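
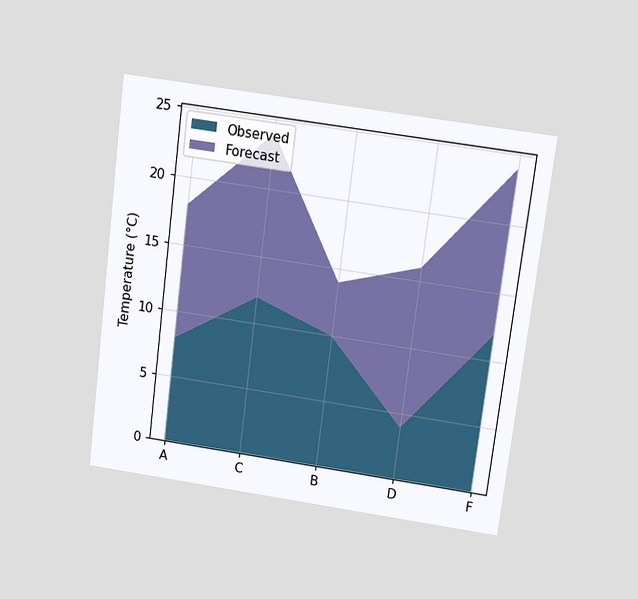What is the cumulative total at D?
The chart is tilted about 7° clockwise and viewed slightly from above. The stacked total at D reaches 16°C.

16°C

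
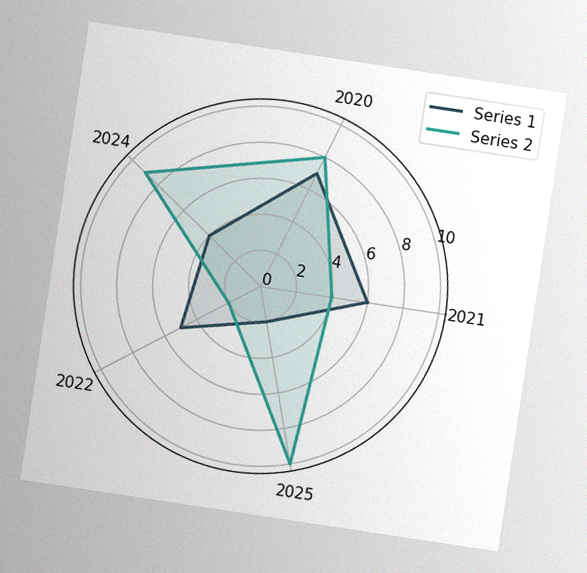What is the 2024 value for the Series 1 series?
4

The chart is tilted about 9° clockwise, with some photo noise. On the 2024 axis, Series 1 reaches 4.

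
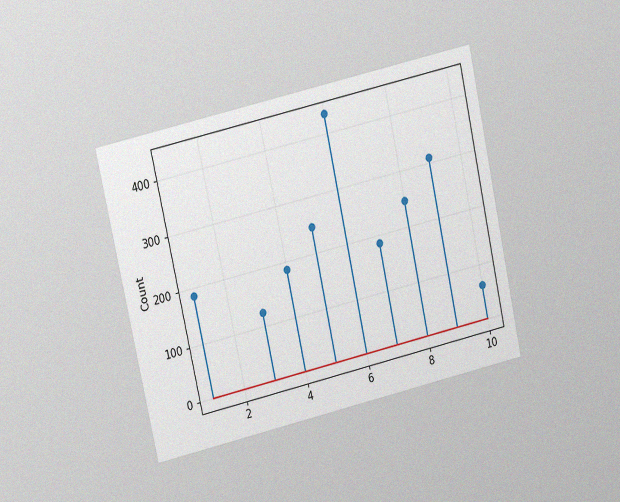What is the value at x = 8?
248

The chart is tilted about 13° counter-clockwise and viewed at a slight angle, with some photo noise. The stem at x=8 reaches 248.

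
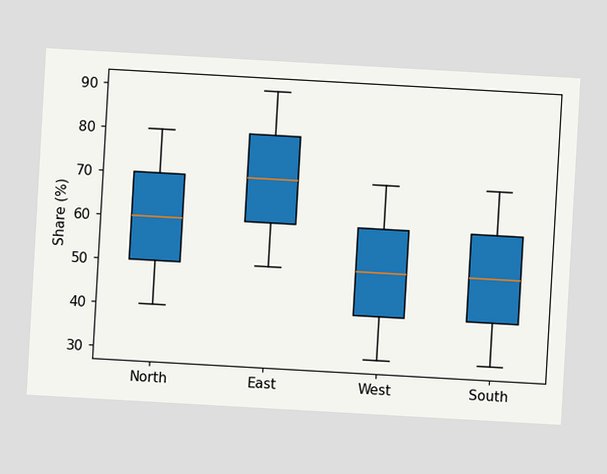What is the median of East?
The chart is tilted about 3° clockwise. The median line in the East box sits at 70%.

70%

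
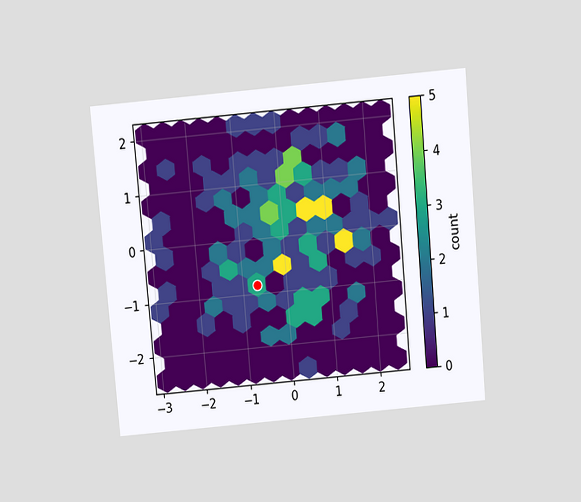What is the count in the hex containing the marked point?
3

The chart is tilted about 5° counter-clockwise and viewed slightly from above. The marked hex reads 3 on the colorbar.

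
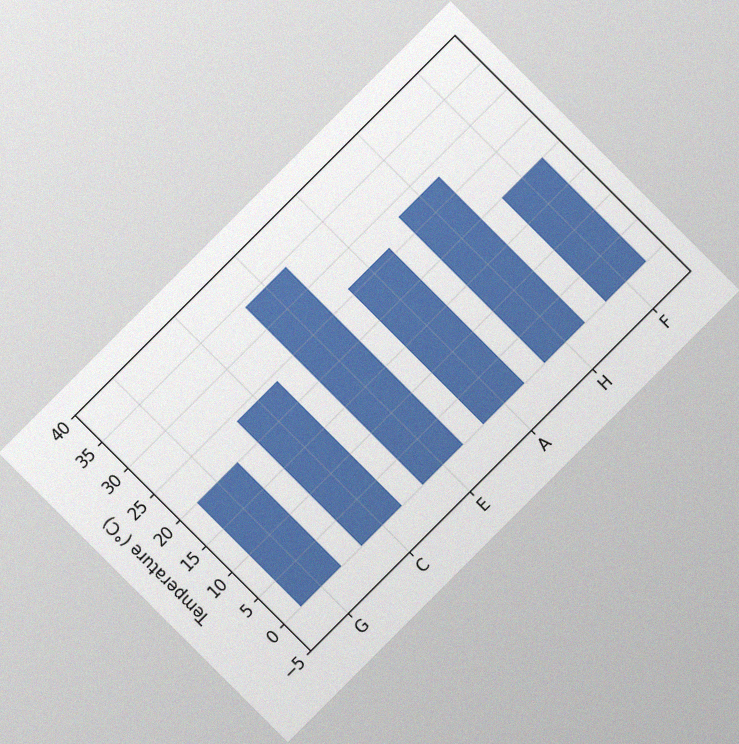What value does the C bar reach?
The chart is tilted about 45° counter-clockwise, with some photo noise. Reading along the chart's y-axis, the C bar reaches 24°C.

24°C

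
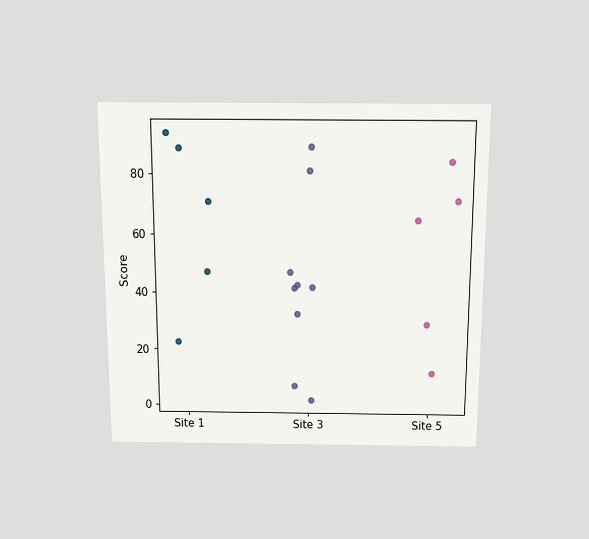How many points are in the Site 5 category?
5

The chart is viewed slightly from above. Counting the markers in the Site 5 column gives 5.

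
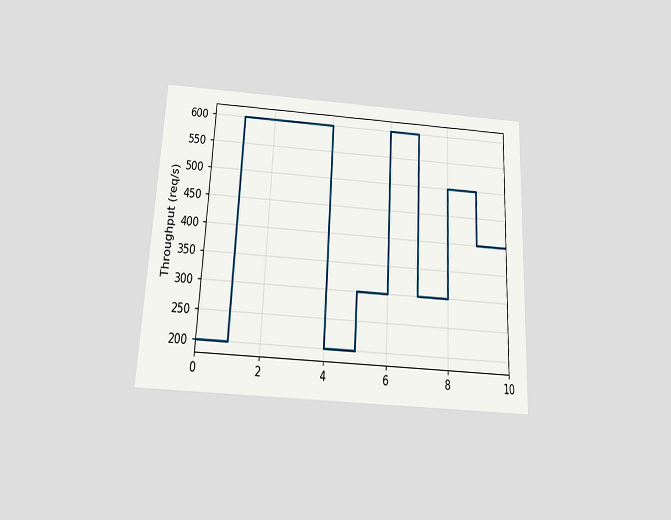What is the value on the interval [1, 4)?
600req/s

The chart is tilted about 3° clockwise and viewed slightly from below. On [1, 4) the step sits at 600req/s.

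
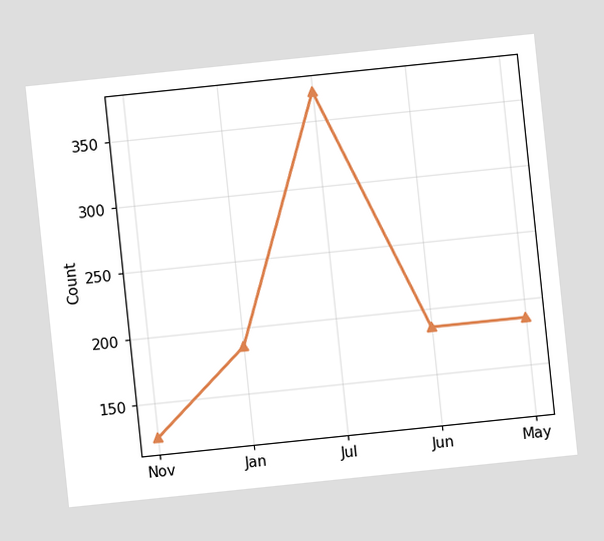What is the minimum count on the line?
The chart is tilted about 6° counter-clockwise. The lowest point is at Nov, and reading across to the y-axis gives 124.

124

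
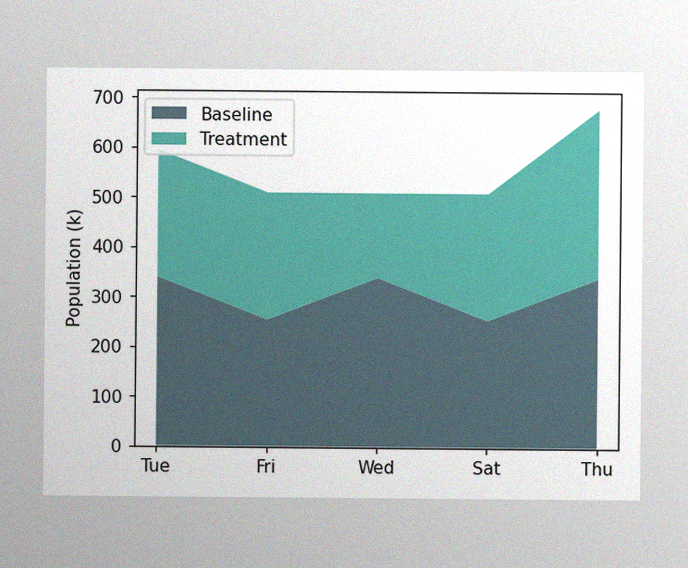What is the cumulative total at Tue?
The image has some photo noise and uneven lighting. The stacked total at Tue reaches 595k.

595k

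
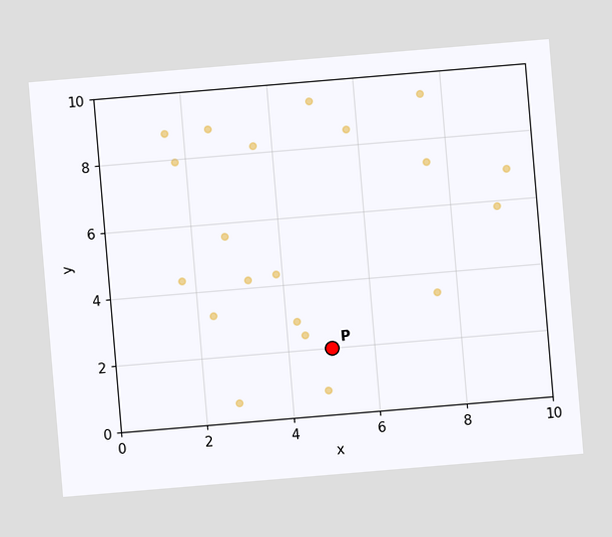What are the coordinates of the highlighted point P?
(5, 2)

The chart is tilted about 5° counter-clockwise. Following the gridlines from P to each axis, P sits at (5, 2).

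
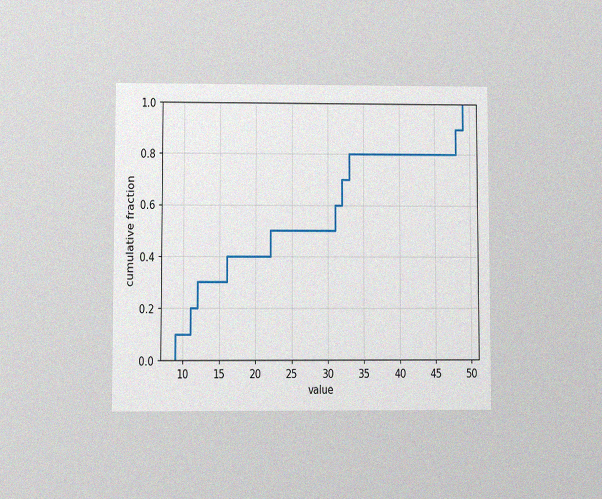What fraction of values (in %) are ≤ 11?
The chart is viewed at a slight angle, with some photo noise. At x=11 the ECDF step is at 20%.

20%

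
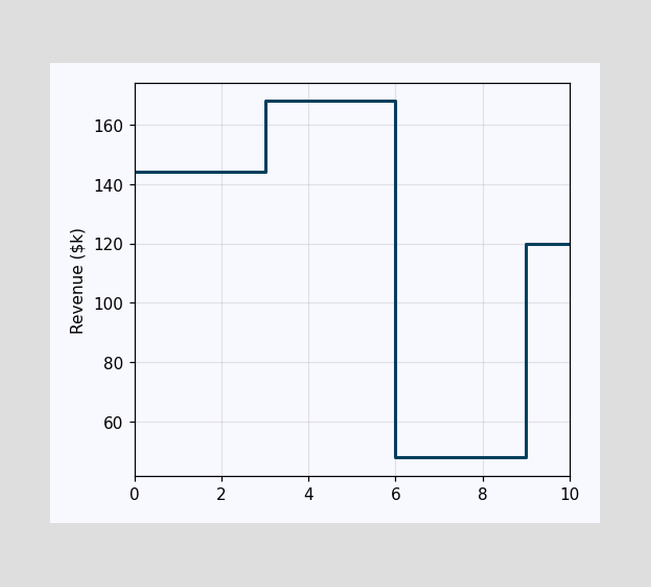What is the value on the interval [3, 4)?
On [3, 4) the step sits at $168k.

$168k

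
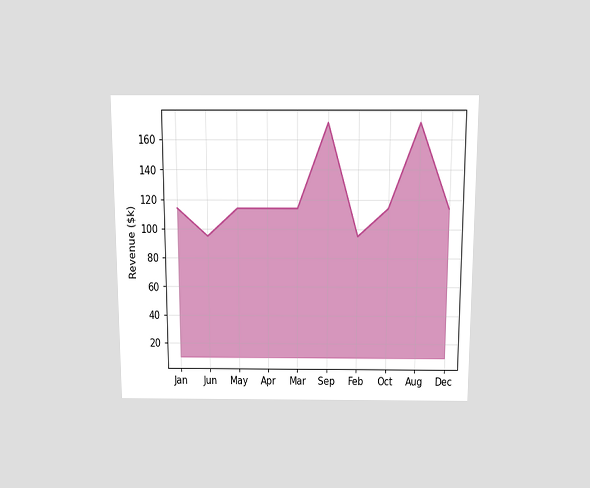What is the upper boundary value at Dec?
$114k

The chart is viewed slightly from above. At Dec the upper boundary is at $114k.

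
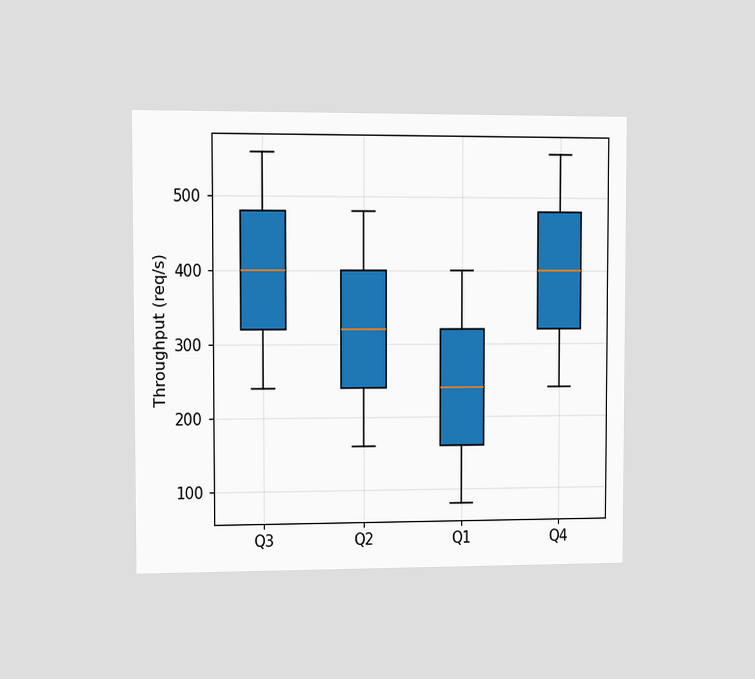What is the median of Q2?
The chart is viewed at a slight angle. The median line in the Q2 box sits at 320req/s.

320req/s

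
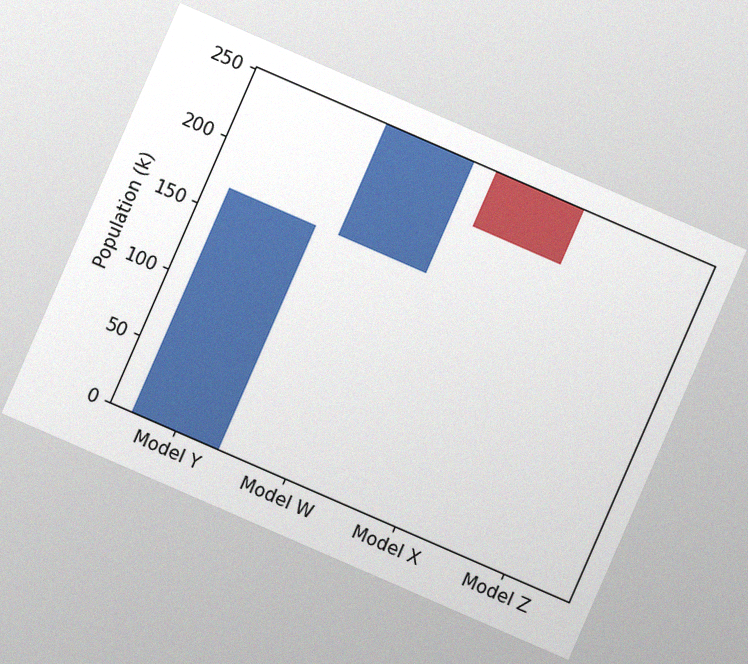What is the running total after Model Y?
The chart is tilted about 24° clockwise, with some photo noise. After Model Y the running total reaches 168k.

168k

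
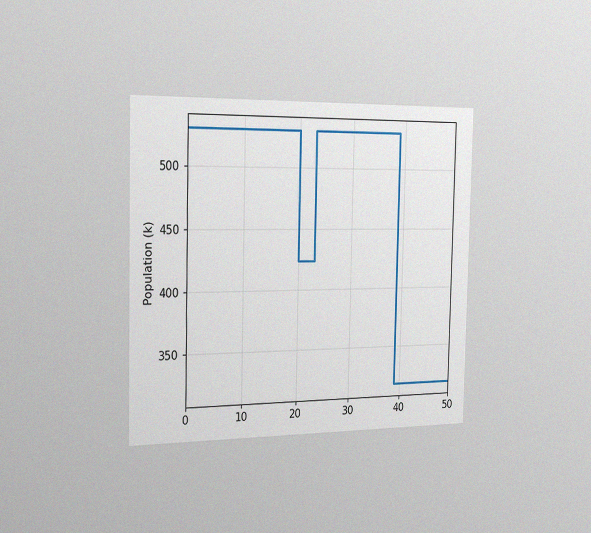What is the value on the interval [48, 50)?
318k

The chart is viewed slightly from the left, with some photo noise. On [48, 50) the step sits at 318k.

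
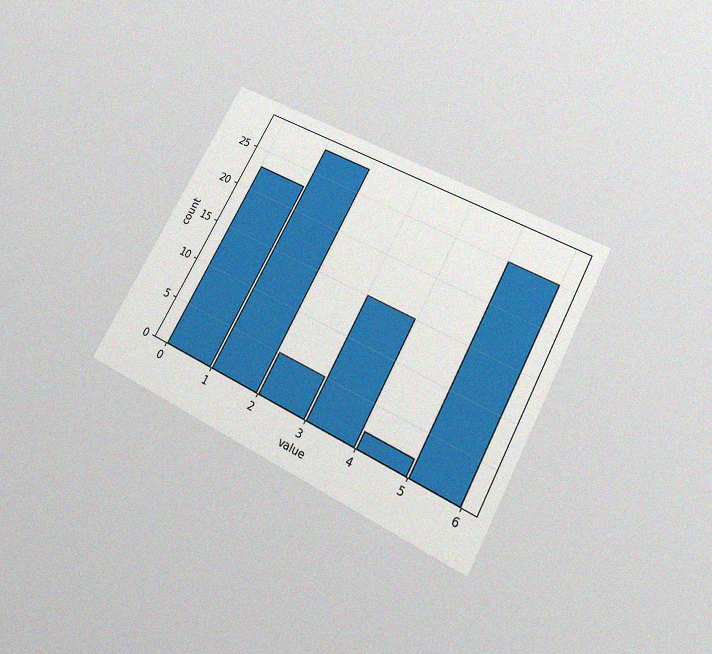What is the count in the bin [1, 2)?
28

The chart is tilted about 28° clockwise and viewed slightly from below, with some photo noise. The [1, 2) bin has height 28.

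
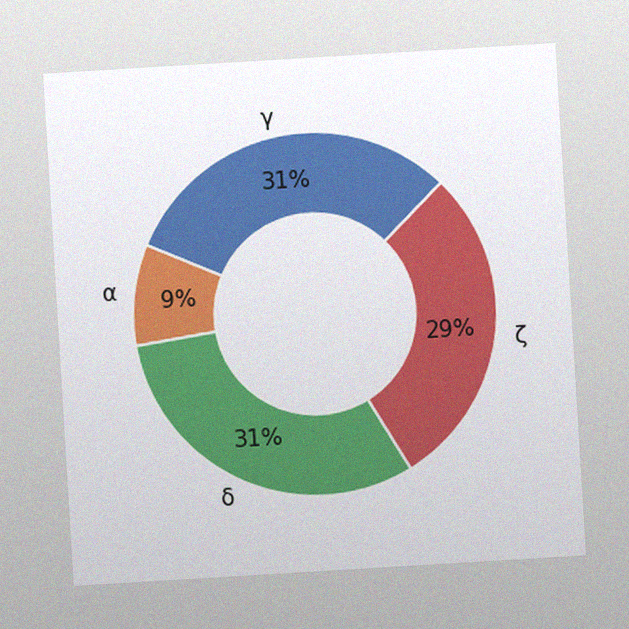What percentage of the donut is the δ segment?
31%

The chart is tilted about 3° counter-clockwise, with some photo noise. The δ segment takes up 31% of the ring.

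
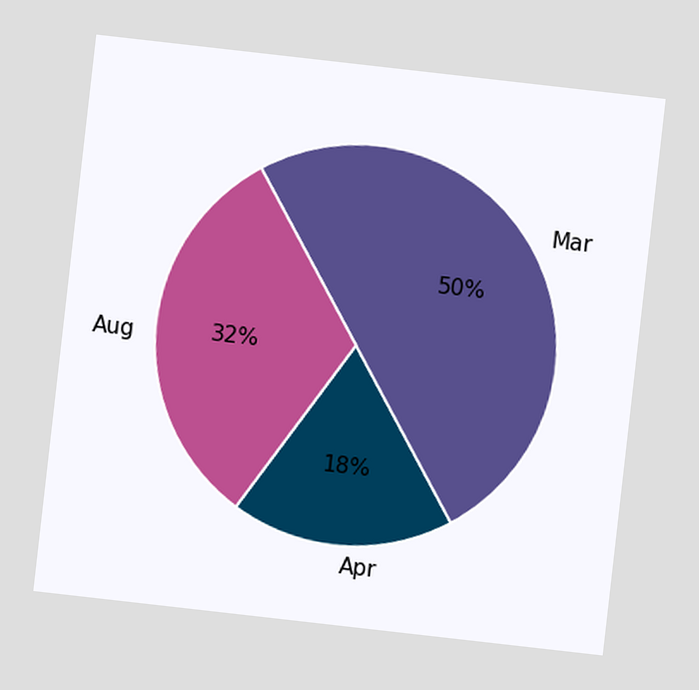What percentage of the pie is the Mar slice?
50%

The chart is tilted about 6° clockwise. The Mar slice takes up 50% of the pie.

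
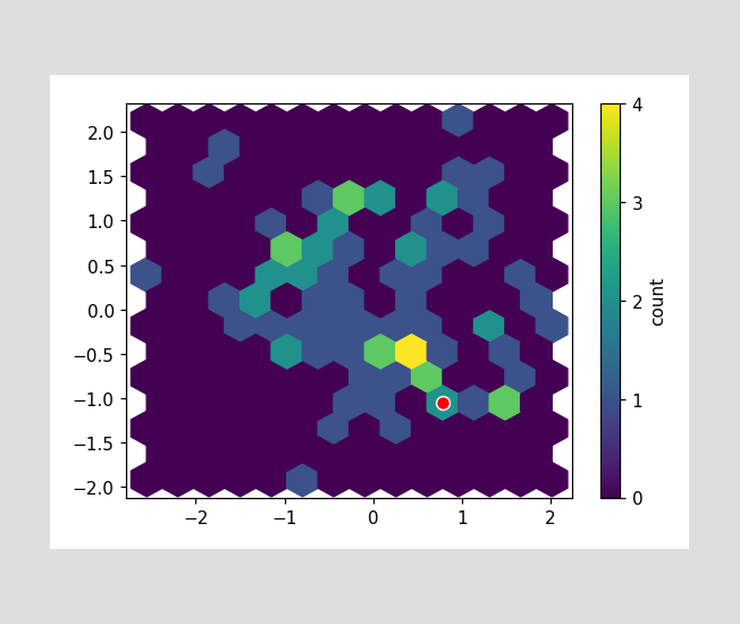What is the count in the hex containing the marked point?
2

The marked hex reads 2 on the colorbar.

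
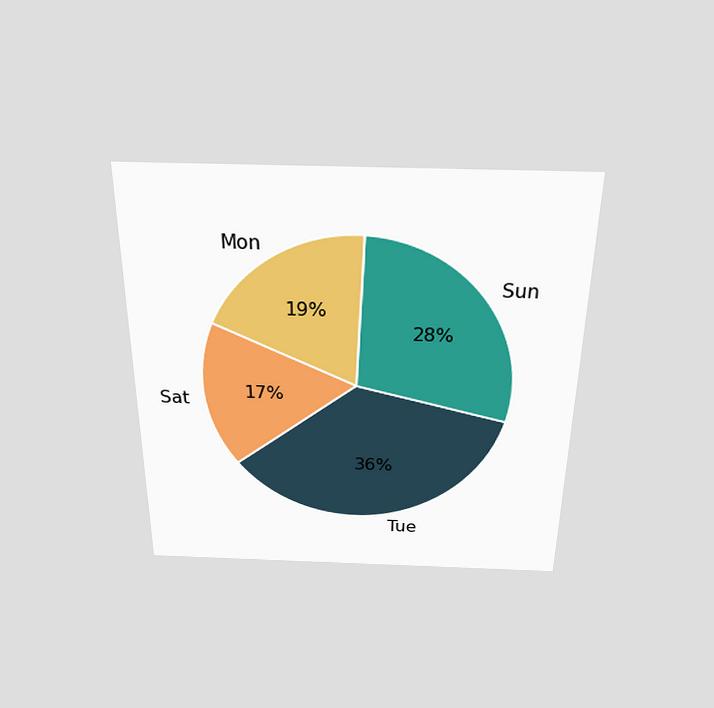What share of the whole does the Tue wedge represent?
36%

The chart is viewed slightly from above. The Tue slice takes up 36% of the pie.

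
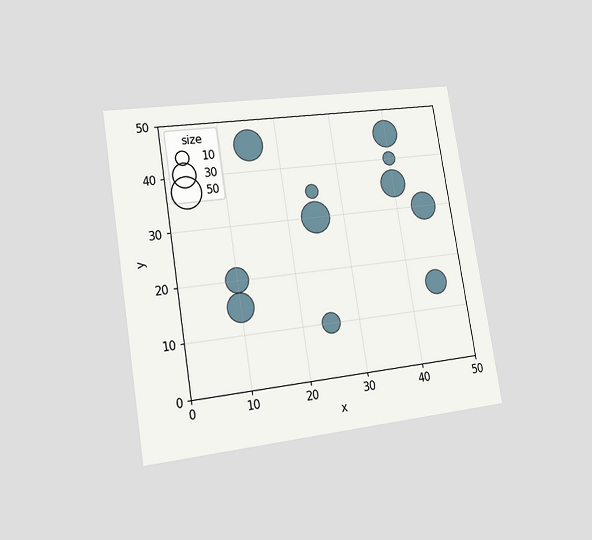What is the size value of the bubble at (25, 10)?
The chart is tilted about 9° counter-clockwise and viewed slightly from the left. Matching the bubble at (25, 10) against the size legend gives 20.

20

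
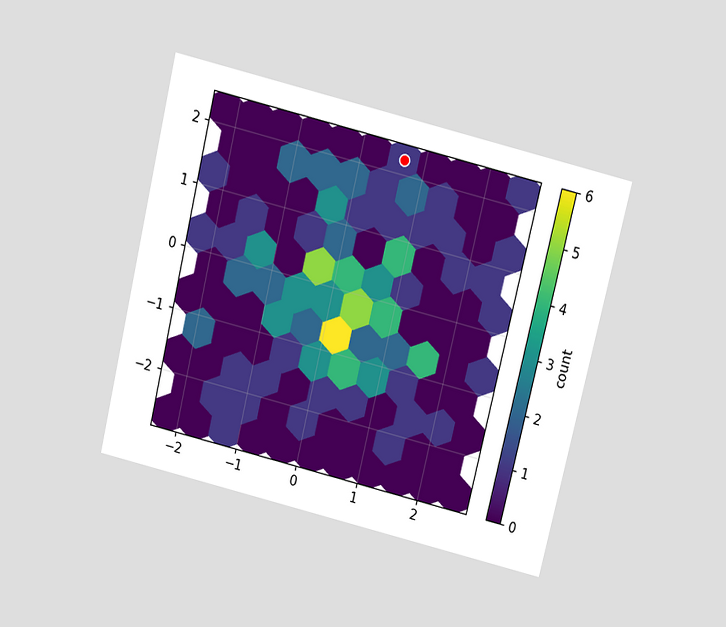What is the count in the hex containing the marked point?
1

The chart is tilted about 14° clockwise and viewed slightly from above. The marked hex reads 1 on the colorbar.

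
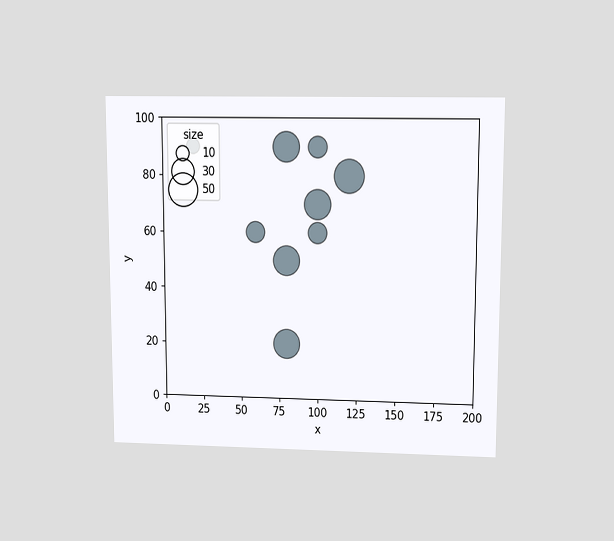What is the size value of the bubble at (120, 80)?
50

The chart is viewed slightly from above. Matching the bubble at (120, 80) against the size legend gives 50.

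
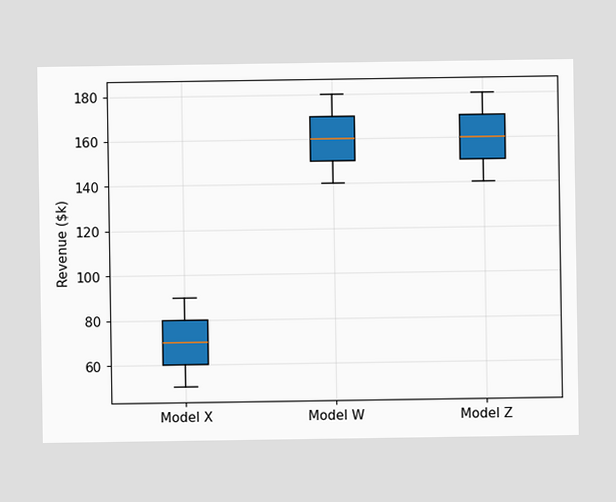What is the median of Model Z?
$160k

The median line in the Model Z box sits at $160k.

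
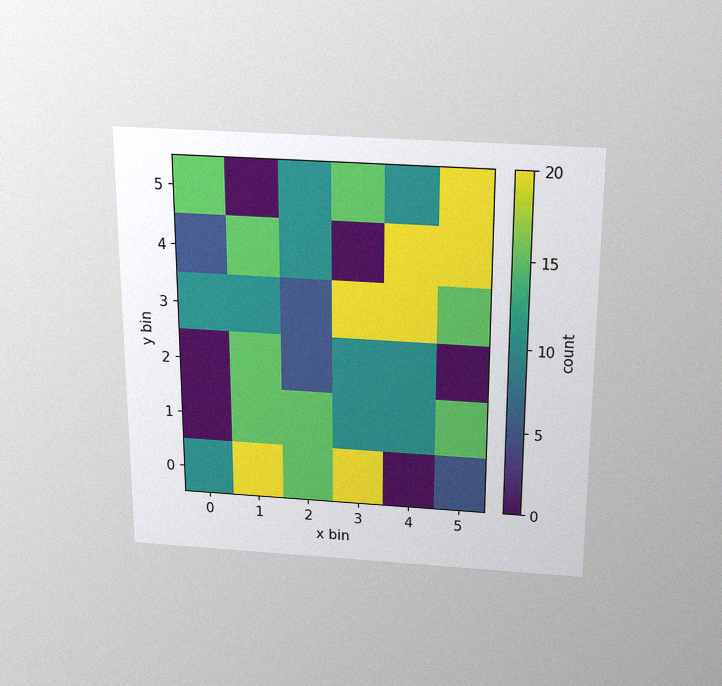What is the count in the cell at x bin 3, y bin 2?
10

The chart is viewed slightly from above, with some photo noise. Matching the cell (3, 2) against the colorbar gives 10.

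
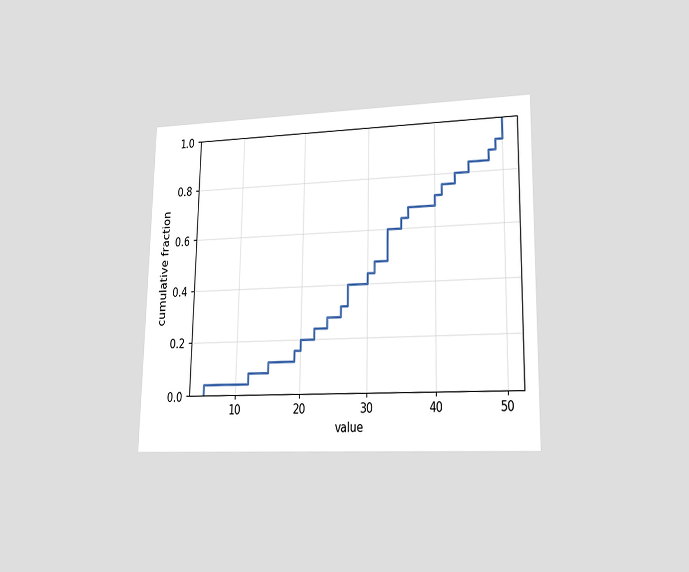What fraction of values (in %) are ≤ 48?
The chart is viewed at a slight angle. At x=48 the ECDF step is at 88%.

88%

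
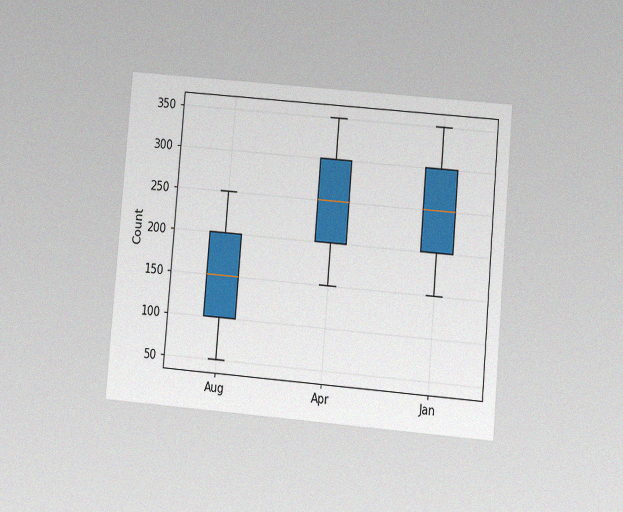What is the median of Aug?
150

The chart is tilted about 5° clockwise and viewed at a slight angle, with some photo noise. The median line in the Aug box sits at 150.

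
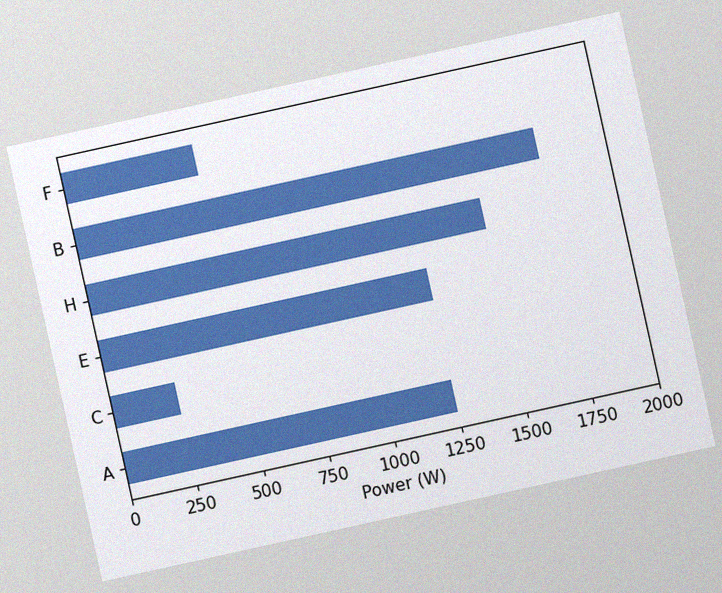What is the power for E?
The chart is tilted about 12° counter-clockwise, with some photo noise. Reading along the chart's x-axis, the E bar reaches 1250W.

1250W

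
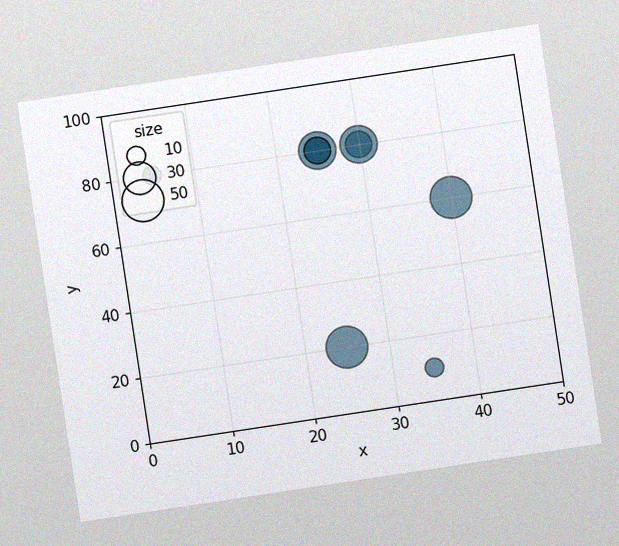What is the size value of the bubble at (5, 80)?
The chart is tilted about 9° counter-clockwise, with some photo noise. Matching the bubble at (5, 80) against the size legend gives 10.

10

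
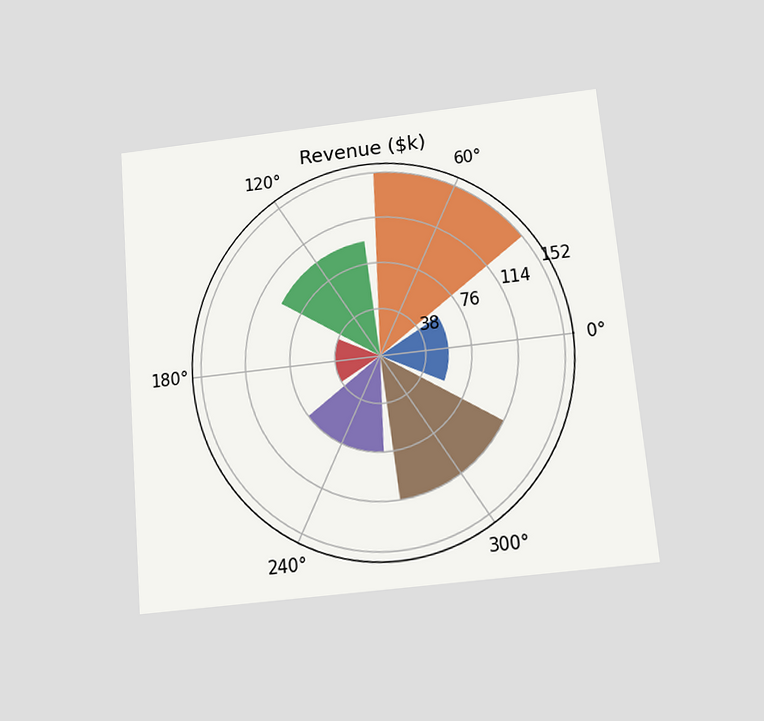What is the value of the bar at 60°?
The chart is tilted about 5° counter-clockwise and viewed slightly from below. The bar at 60° reaches $152k on the radial axis.

$152k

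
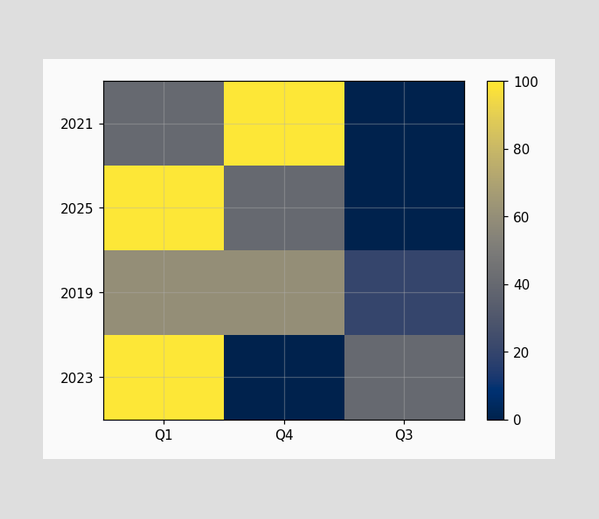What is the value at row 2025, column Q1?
100

Matching cell (2025, Q1) against the colorbar gives 100.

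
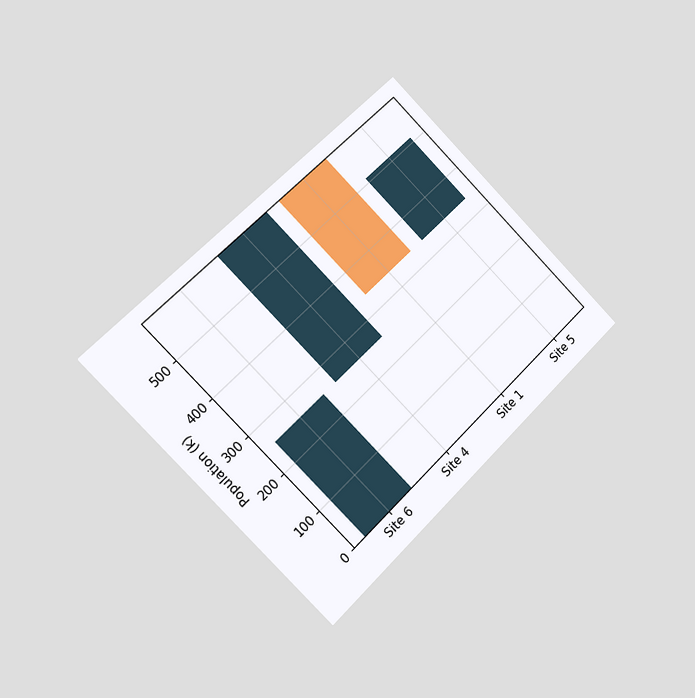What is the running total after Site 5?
510k

The chart is tilted about 45° counter-clockwise and viewed slightly from the left. After Site 5 the running total reaches 510k.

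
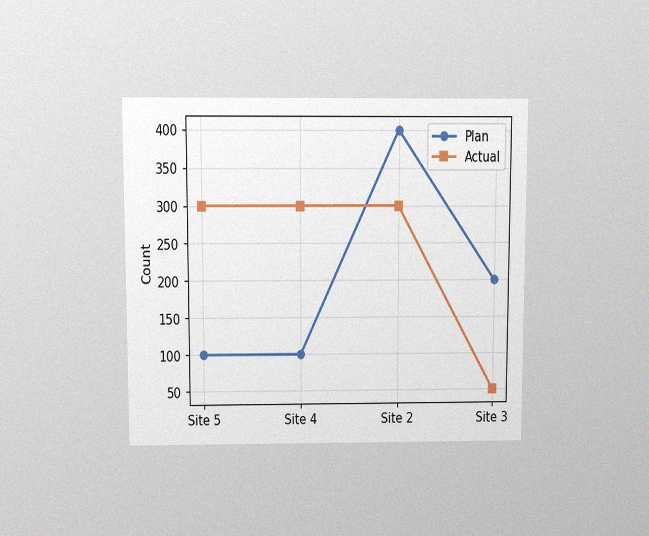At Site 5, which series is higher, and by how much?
The chart is viewed slightly from above, with some photo noise. At Site 5, Actual sits above the other line by 200.

Actual, by 200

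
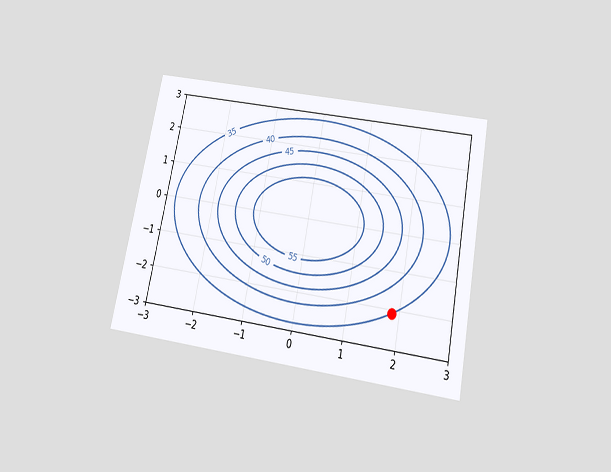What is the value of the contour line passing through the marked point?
The chart is tilted about 11° clockwise and viewed slightly from below. The marked point sits on the contour labelled 35.

35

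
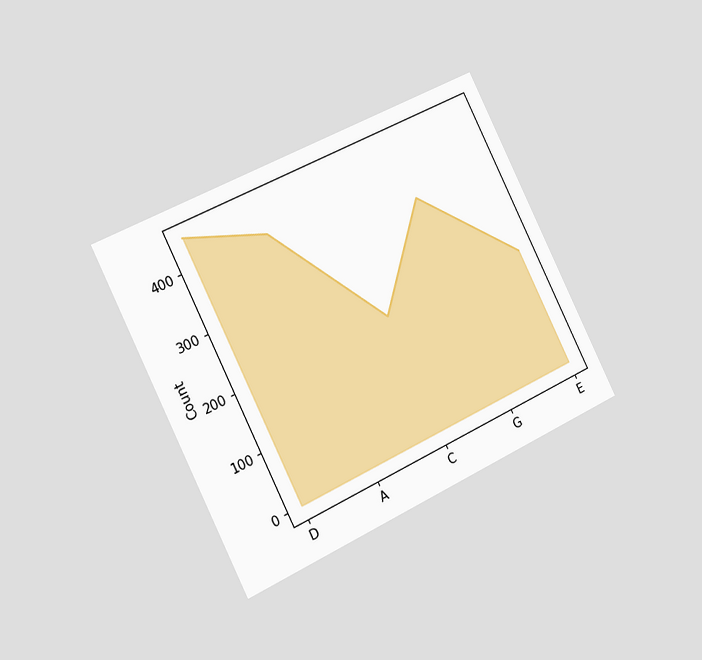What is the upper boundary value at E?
The chart is tilted about 26° counter-clockwise and viewed slightly from the left. At E the upper boundary is at 200.

200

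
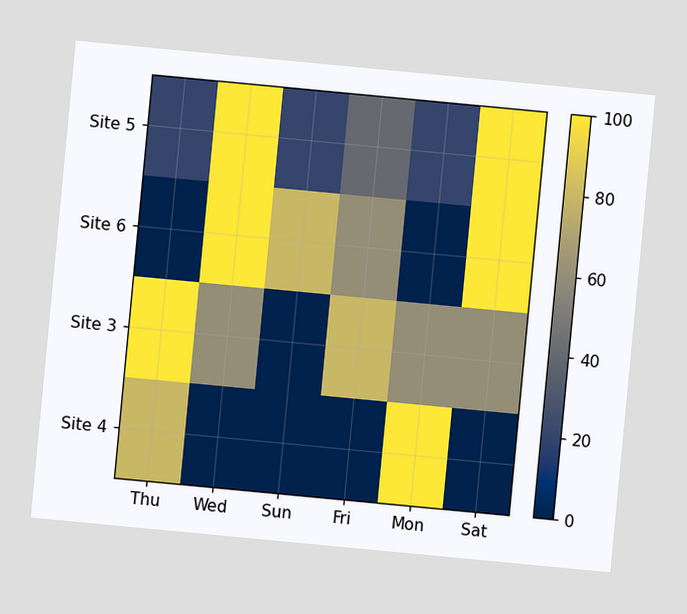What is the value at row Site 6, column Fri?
60

The chart is tilted about 5° clockwise. Matching cell (Site 6, Fri) against the colorbar gives 60.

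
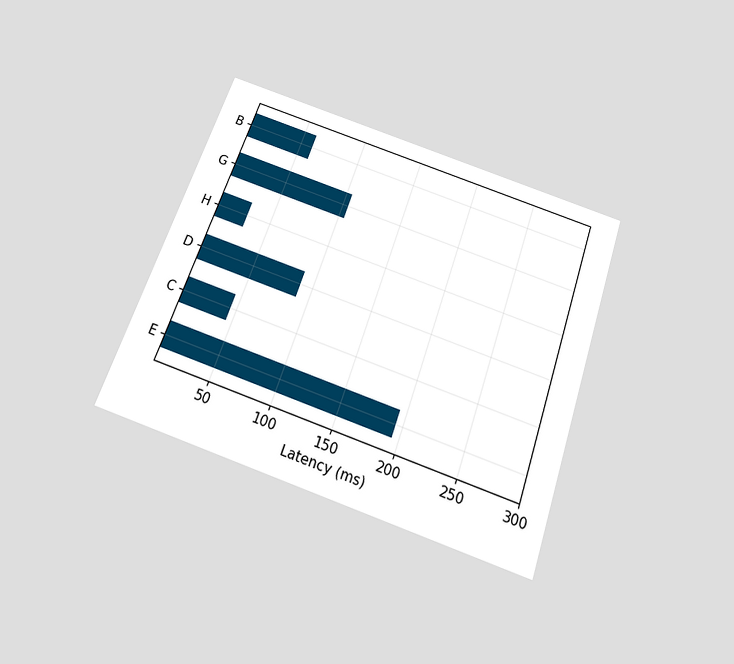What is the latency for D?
The chart is tilted about 19° clockwise and viewed slightly from below. Reading along the chart's x-axis, the D bar reaches 90ms.

90ms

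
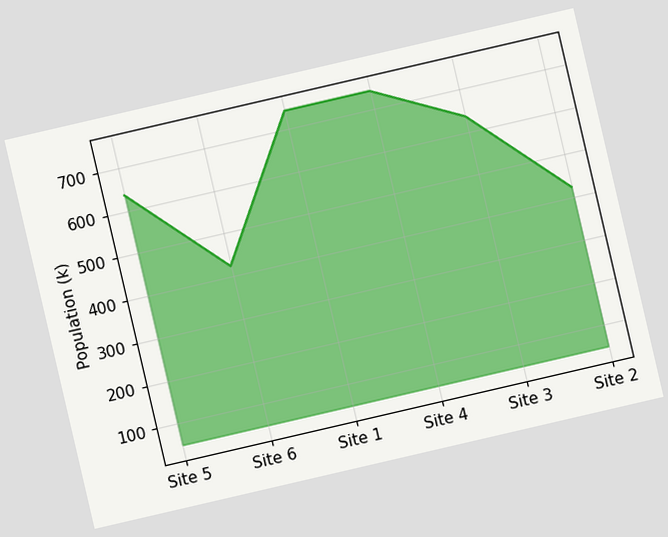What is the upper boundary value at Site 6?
424k

The chart is tilted about 13° counter-clockwise. At Site 6 the upper boundary is at 424k.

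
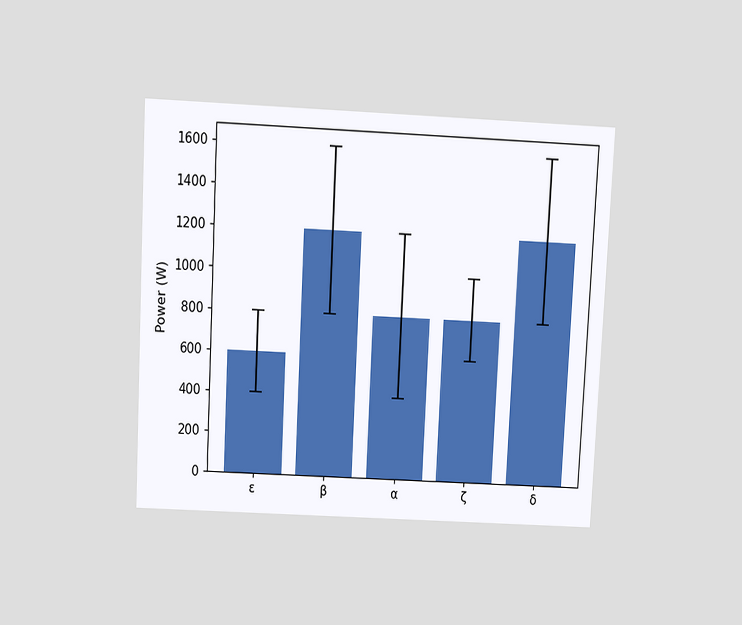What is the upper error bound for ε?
The chart is tilted about 3° clockwise and viewed slightly from above. The ε bar's upper whisker reaches 800W.

800W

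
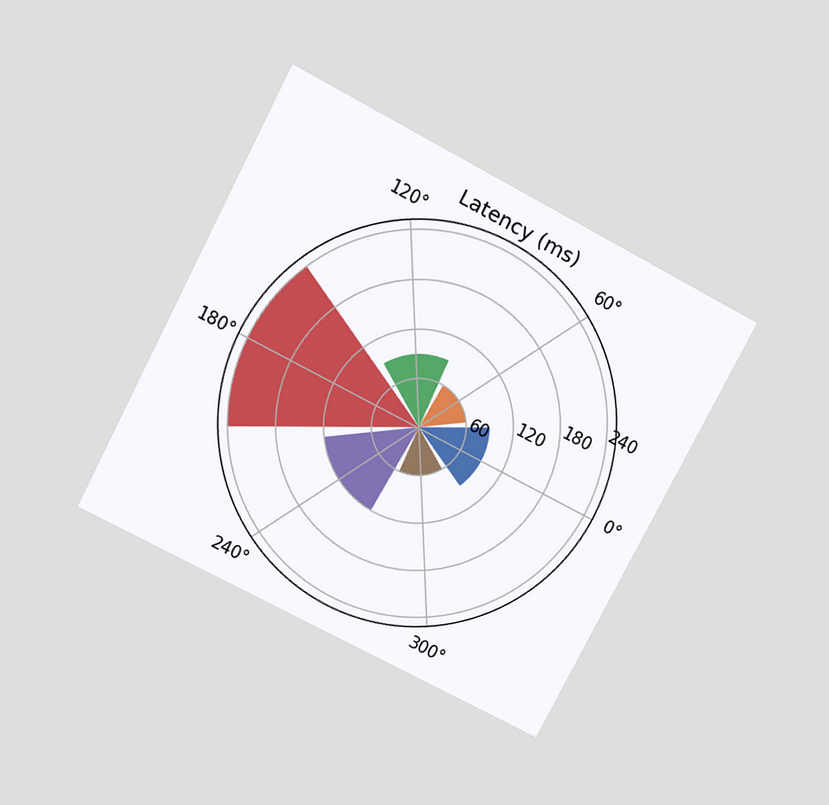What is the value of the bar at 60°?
The chart is tilted about 28° clockwise and viewed slightly from above. The bar at 60° reaches 60ms on the radial axis.

60ms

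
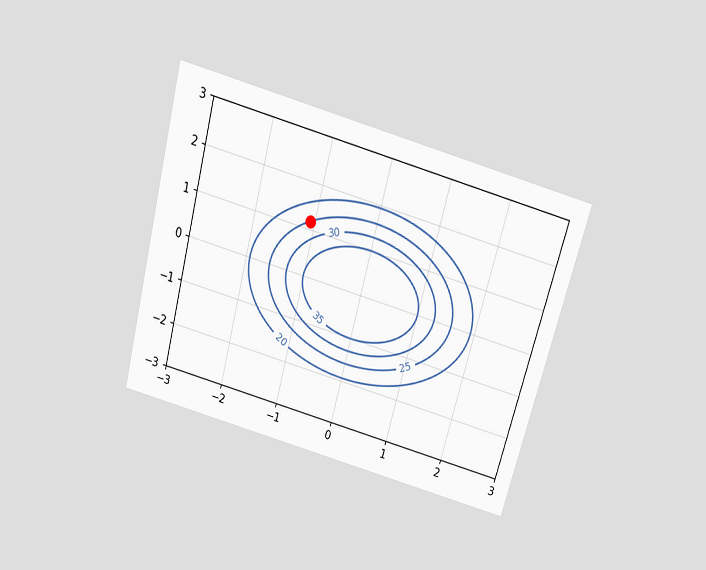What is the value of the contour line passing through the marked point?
The chart is tilted about 15° clockwise and viewed slightly from above. The marked point sits on the contour labelled 25.

25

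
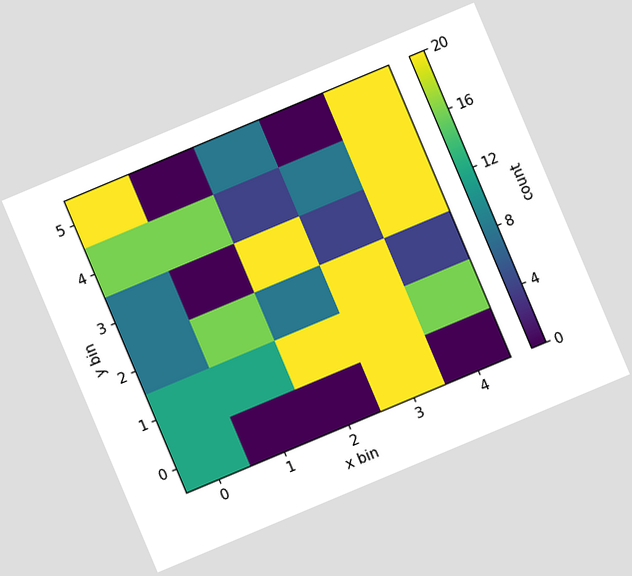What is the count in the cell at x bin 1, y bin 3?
The chart is tilted about 23° counter-clockwise. Matching the cell (1, 3) against the colorbar gives 0.

0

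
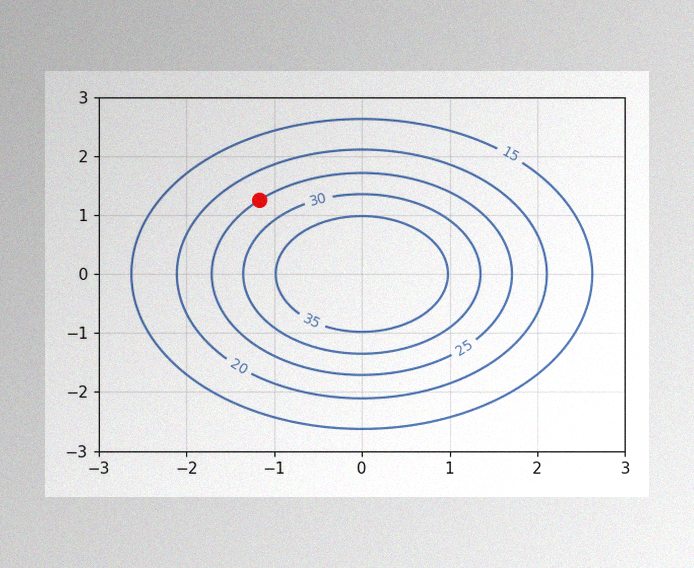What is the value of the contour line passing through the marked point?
25

The image has some photo noise and uneven lighting. The marked point sits on the contour labelled 25.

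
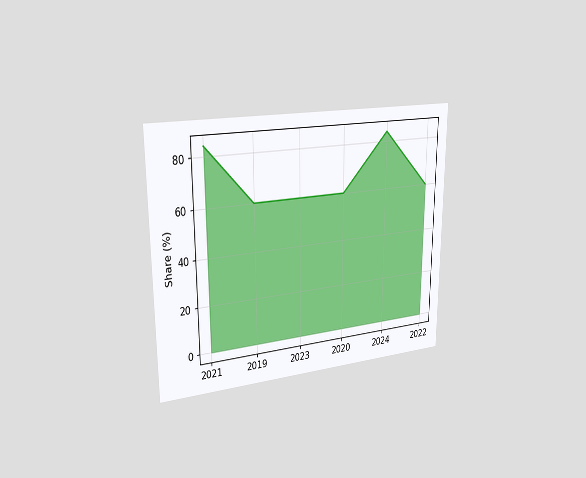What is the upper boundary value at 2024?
84%

The chart is viewed slightly from the left. At 2024 the upper boundary is at 84%.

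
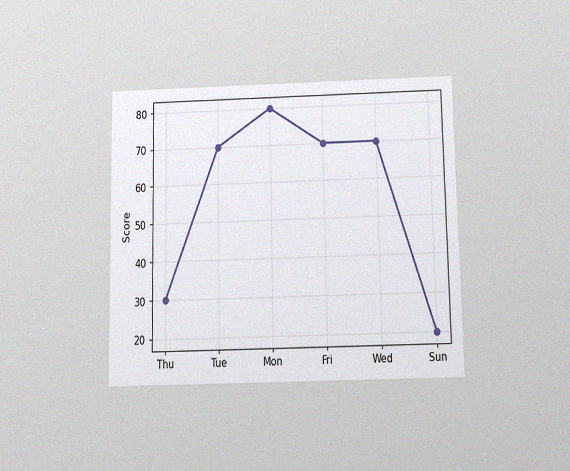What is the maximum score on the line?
80

The chart is viewed slightly from below, with some photo noise. The highest point is at Mon, and reading across to the y-axis gives 80.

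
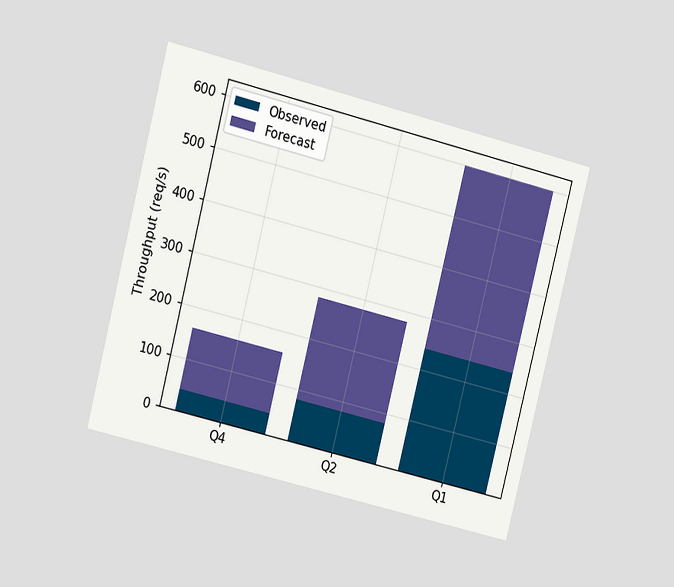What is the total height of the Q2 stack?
280req/s

The chart is tilted about 14° clockwise and viewed at a slight angle. The Q2 stack's top reaches 280req/s on the y-axis.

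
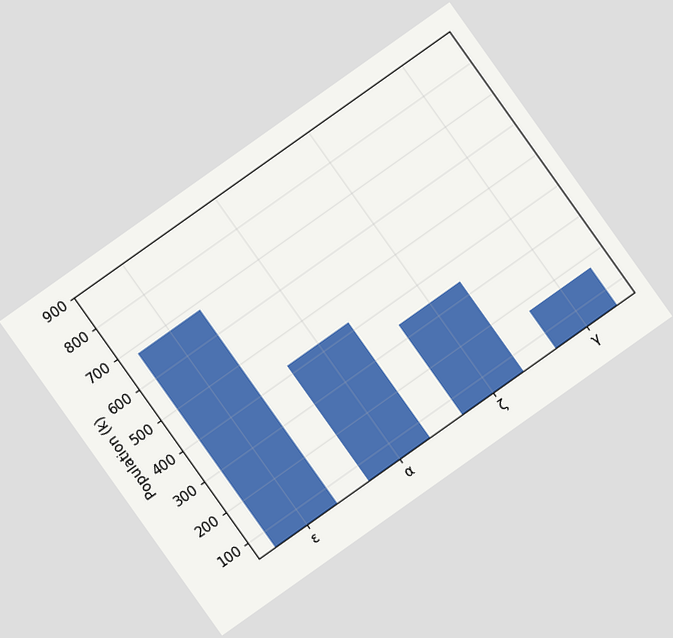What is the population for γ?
170k

The chart is tilted about 35° counter-clockwise. Reading along the chart's y-axis, the γ bar reaches 170k.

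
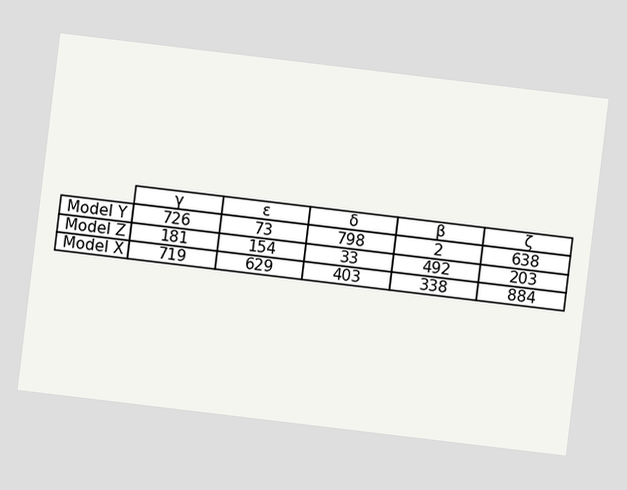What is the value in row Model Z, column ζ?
The chart is tilted about 7° clockwise. The (Model Z, ζ) cell reads 203.

203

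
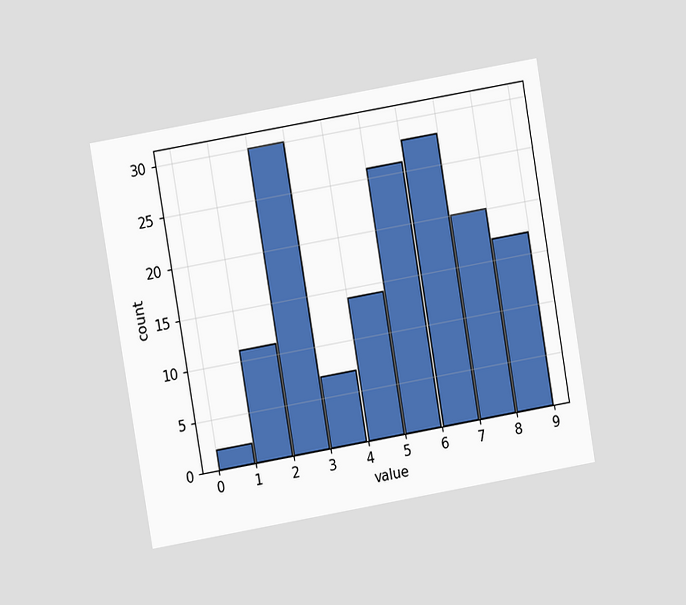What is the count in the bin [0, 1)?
2

The chart is tilted about 10° counter-clockwise and viewed at a slight angle. The [0, 1) bin has height 2.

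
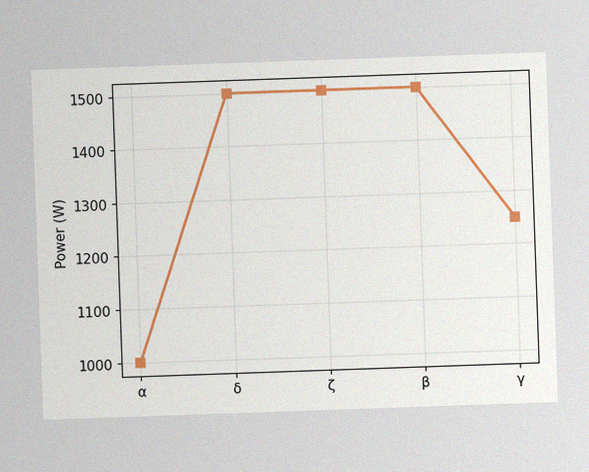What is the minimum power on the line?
The image has some photo noise and uneven lighting. The lowest point is at α, and reading across to the y-axis gives 1000W.

1000W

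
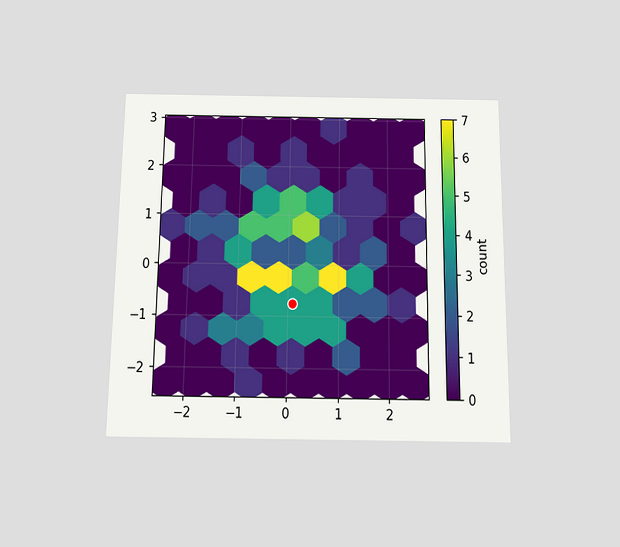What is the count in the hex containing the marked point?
The chart is viewed slightly from below. The marked hex reads 4 on the colorbar.

4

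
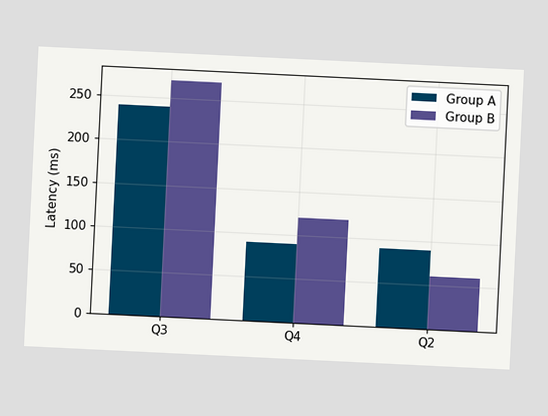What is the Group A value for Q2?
The chart is tilted about 3° clockwise. The Group A bar at Q2 reaches 90ms on the y-axis.

90ms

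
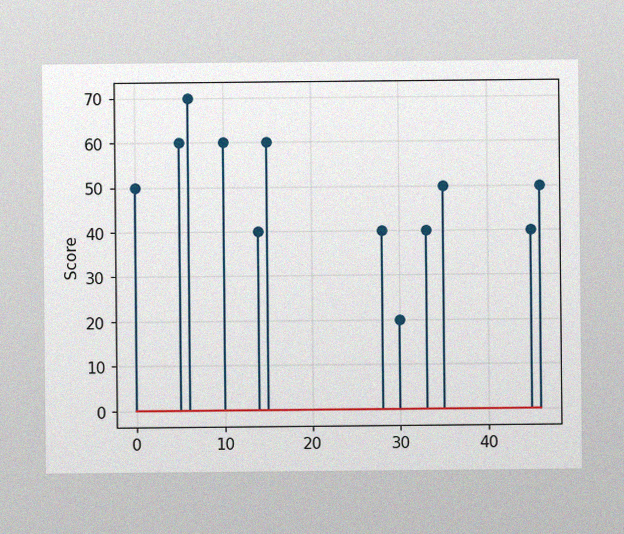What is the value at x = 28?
The image has some photo noise and uneven lighting. The stem at x=28 reaches 40.

40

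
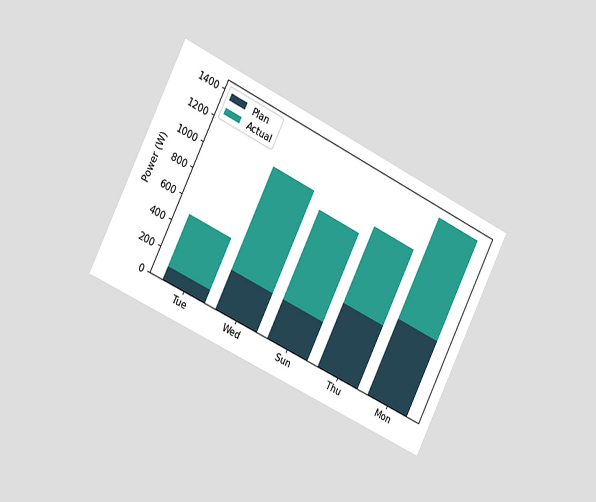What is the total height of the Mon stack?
1400W

The chart is tilted about 26° clockwise and viewed slightly from the left. The Mon stack's top reaches 1400W on the y-axis.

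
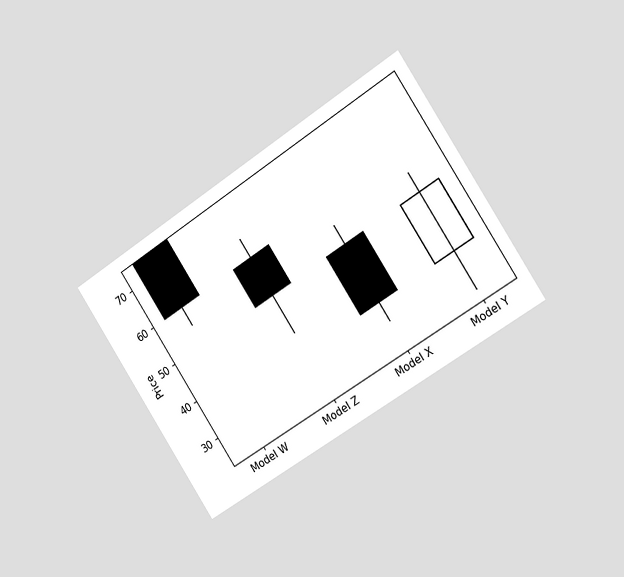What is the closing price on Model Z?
The chart is tilted about 33° counter-clockwise and viewed slightly from the right. The Model Z candle closes at 50.

50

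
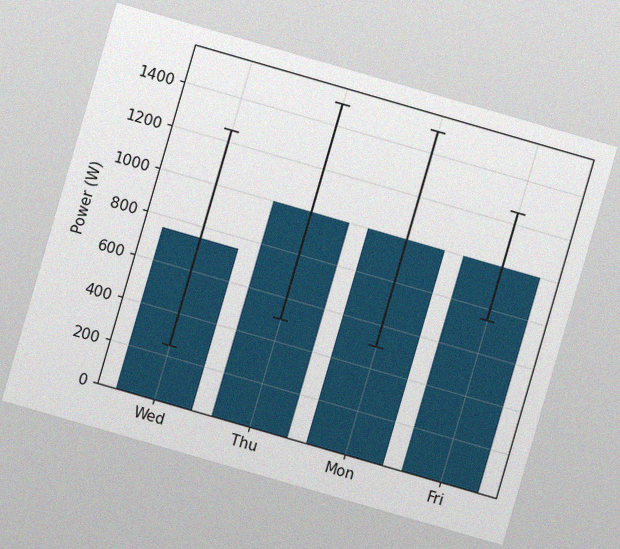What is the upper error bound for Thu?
1500W

The chart is tilted about 16° clockwise, with some photo noise. The Thu bar's upper whisker reaches 1500W.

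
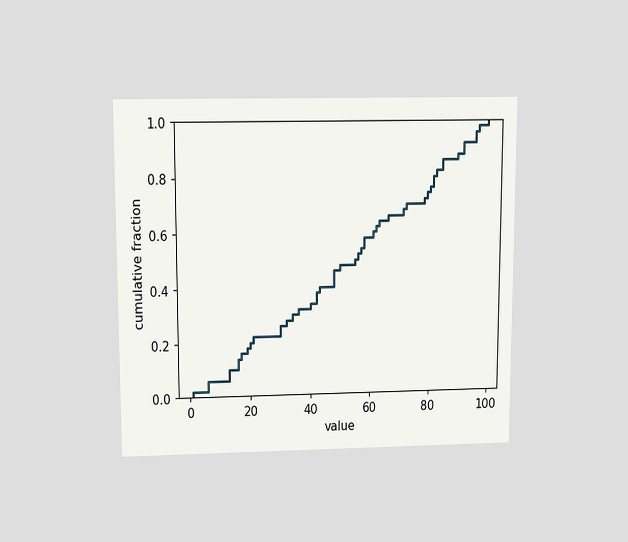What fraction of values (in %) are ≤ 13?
10%

The chart is viewed slightly from above. At x=13 the ECDF step is at 10%.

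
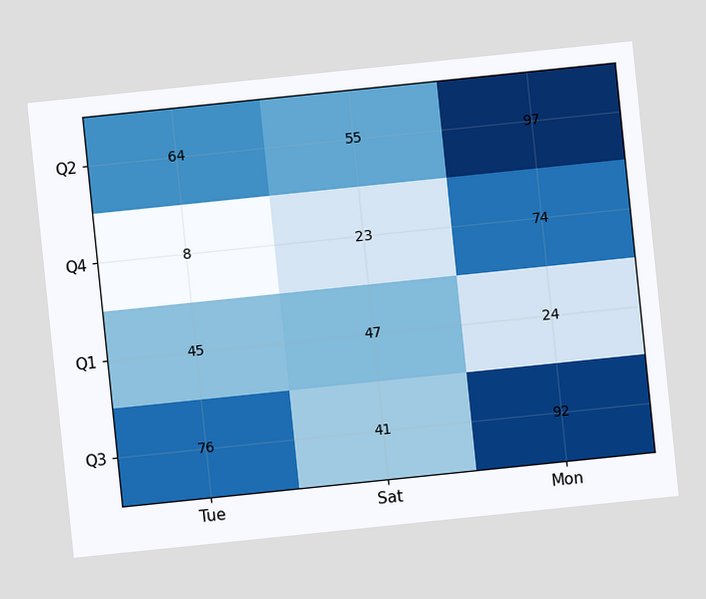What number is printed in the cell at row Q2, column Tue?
64

The chart is tilted about 6° counter-clockwise. The (Q2, Tue) cell reads 64.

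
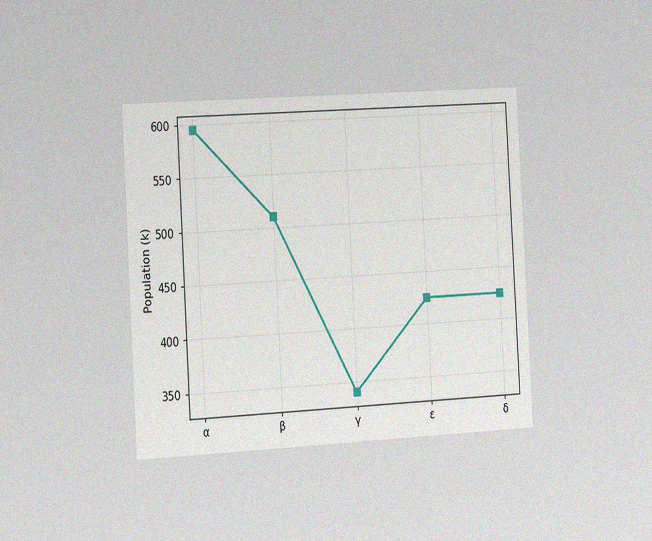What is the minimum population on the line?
340k

The chart is tilted about 3° counter-clockwise and viewed slightly from the left, with some photo noise. The lowest point is at γ, and reading across to the y-axis gives 340k.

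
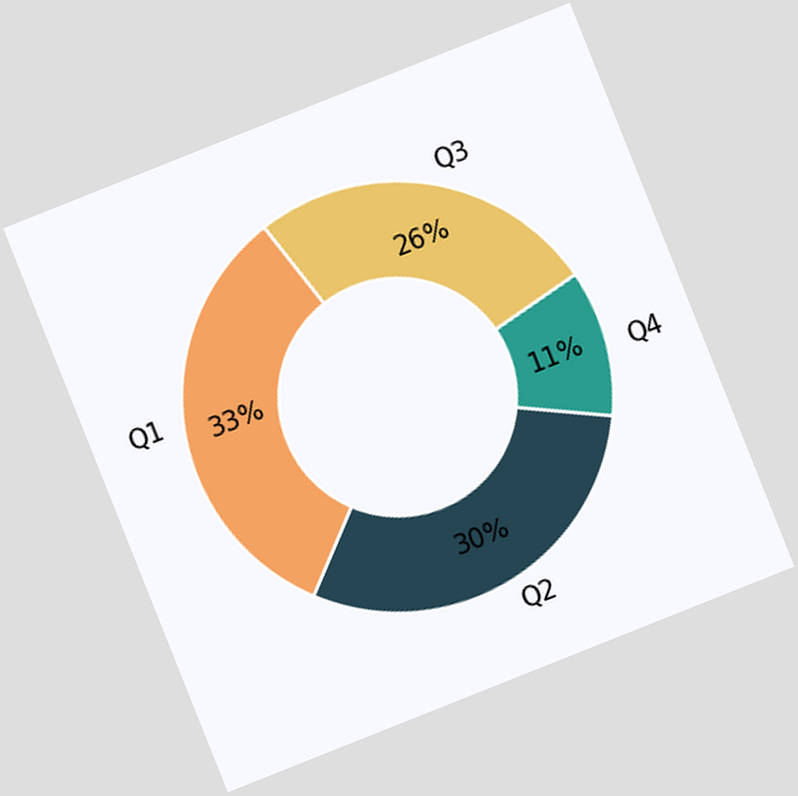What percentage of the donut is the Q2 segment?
The chart is tilted about 22° counter-clockwise. The Q2 segment takes up 30% of the ring.

30%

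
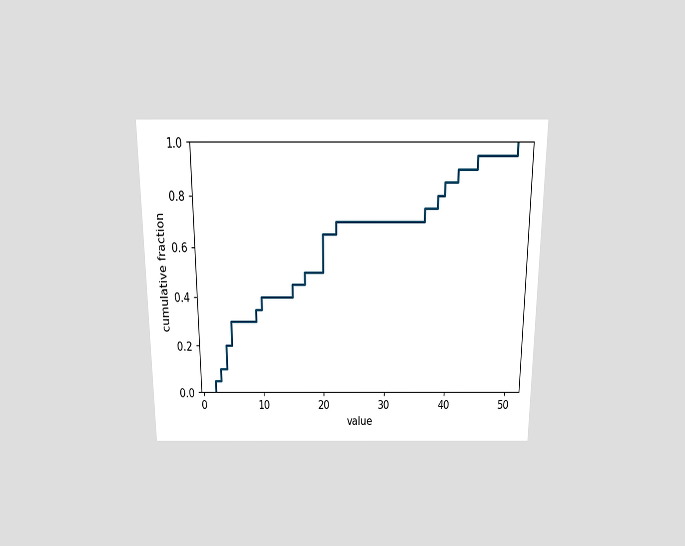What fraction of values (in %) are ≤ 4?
The chart is viewed slightly from above. At x=4 the ECDF step is at 20%.

20%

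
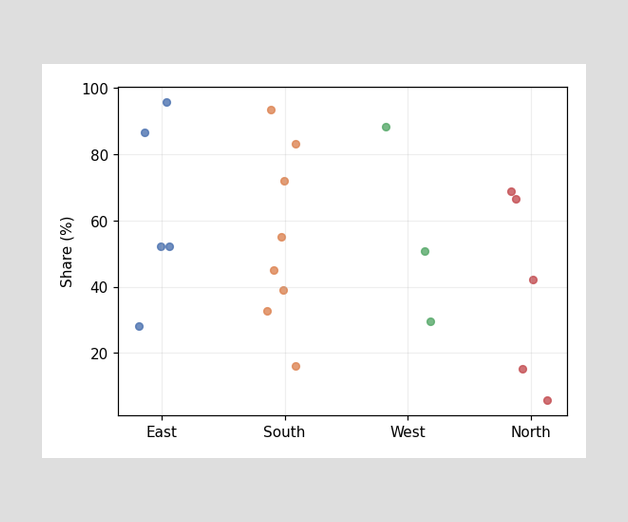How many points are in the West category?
Counting the markers in the West column gives 3.

3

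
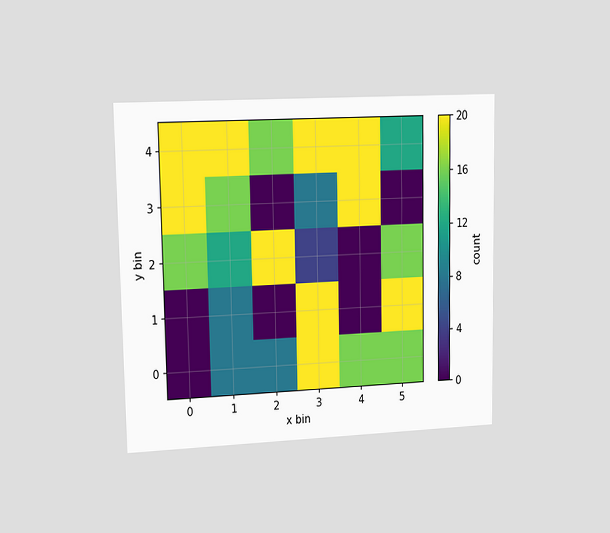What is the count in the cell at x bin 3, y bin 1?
The chart is viewed slightly from the left. Matching the cell (3, 1) against the colorbar gives 20.

20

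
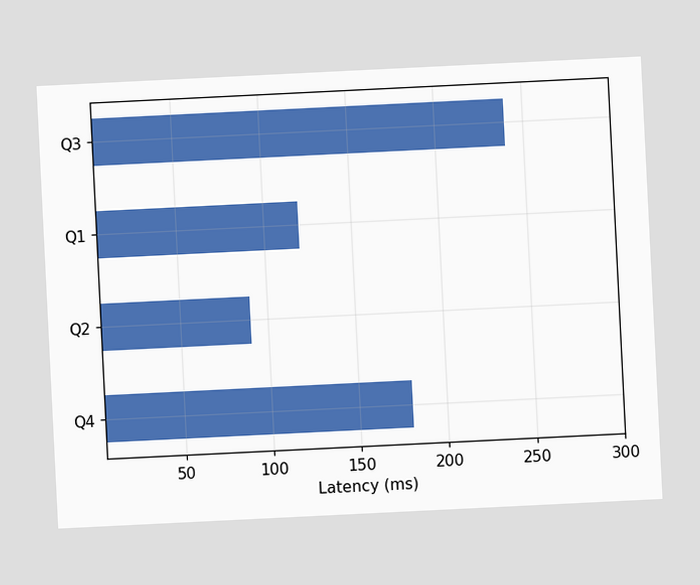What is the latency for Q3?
The chart is tilted about 3° counter-clockwise. Reading along the chart's x-axis, the Q3 bar reaches 240ms.

240ms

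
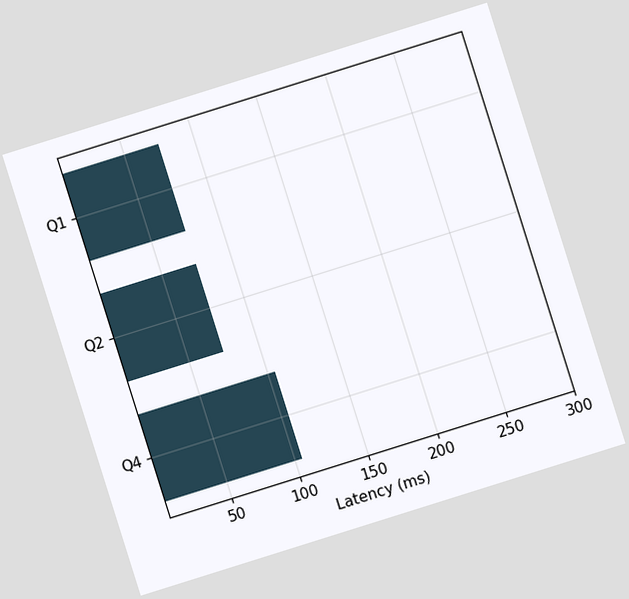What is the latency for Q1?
The chart is tilted about 17° counter-clockwise. Reading along the chart's x-axis, the Q1 bar reaches 75ms.

75ms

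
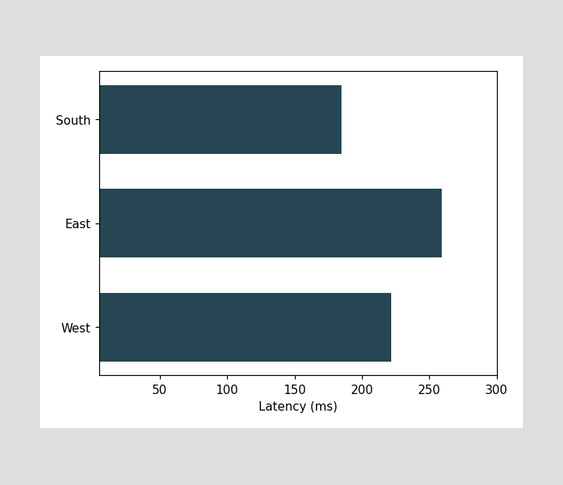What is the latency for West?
Reading along the chart's x-axis, the West bar reaches 222ms.

222ms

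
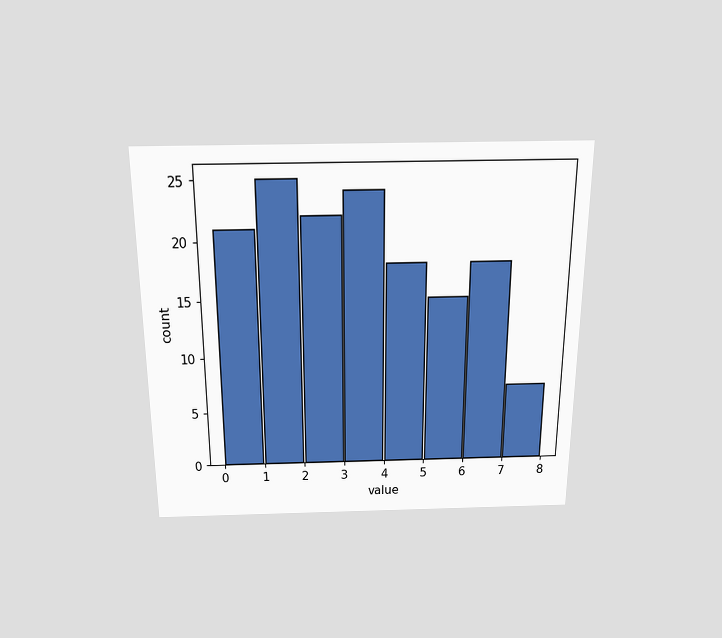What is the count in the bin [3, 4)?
The chart is viewed slightly from above. The [3, 4) bin has height 24.

24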